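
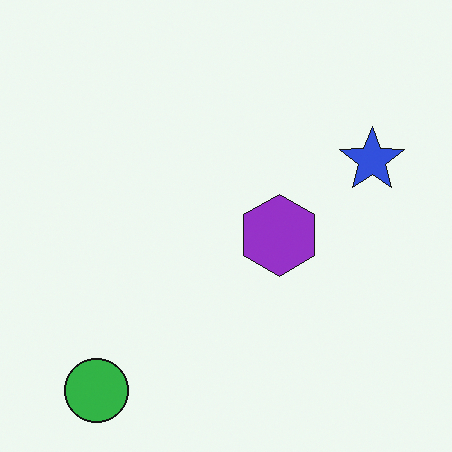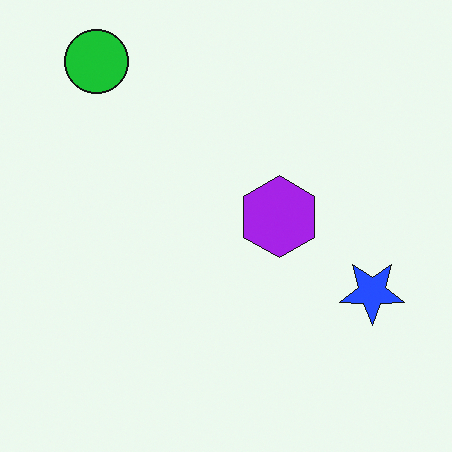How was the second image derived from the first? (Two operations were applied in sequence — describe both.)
It was slightly oversaturated, then flipped vertically (top ↔ bottom).

All colors are more vivid — a global saturation change. The green circle is in the bottom-left of the first image and the top-left of the second — shapes on opposite sides of the horizontal midline have swapped in a mirror flip.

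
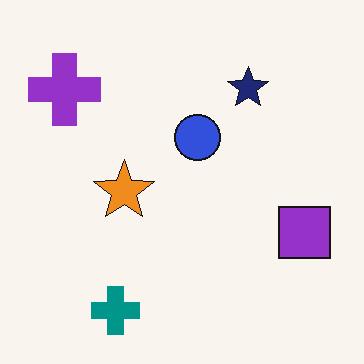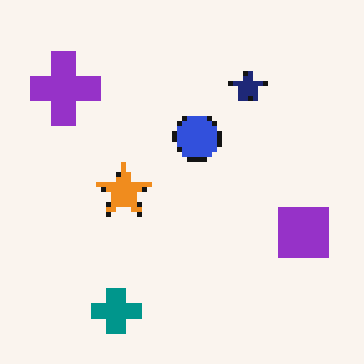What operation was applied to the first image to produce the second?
It was lightly pixelated (a mild mosaic effect).

Shapes are reduced to large square blocks; fine edges and outlines are lost — a downscale-then-upscale (mosaic) effect.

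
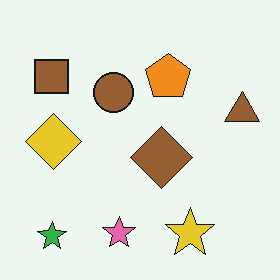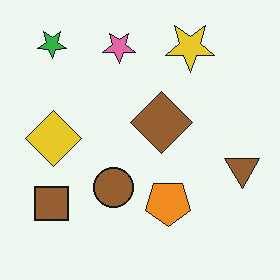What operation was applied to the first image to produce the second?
The image was flipped vertically (top ↔ bottom).

The green star is in the bottom-left of the first image and the top-left of the second — shapes on opposite sides of the horizontal midline have swapped in a mirror flip.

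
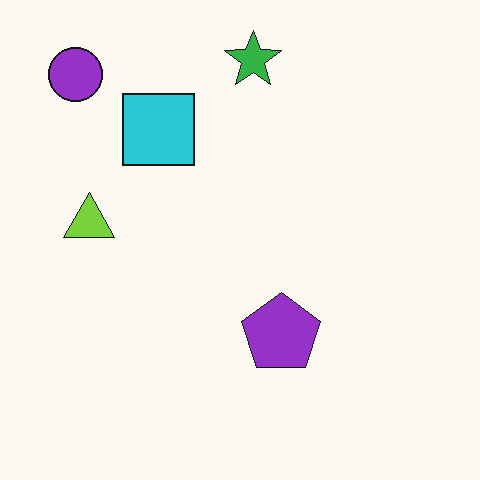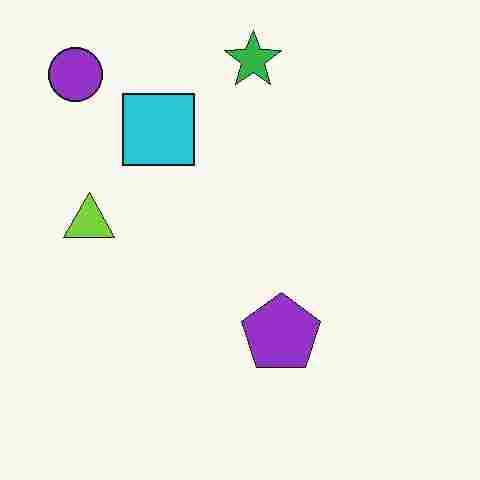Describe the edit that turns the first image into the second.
Degraded with heavy JPEG compression.

Blocky 8×8 compression artifacts appear around shape edges and the flat background shows ringing — characteristic JPEG degradation.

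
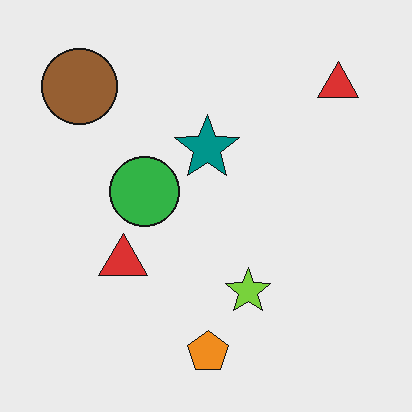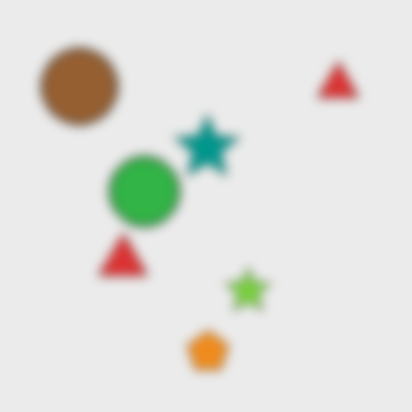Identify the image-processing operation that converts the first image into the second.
The second image is the first strongly gaussian-blurred.

Shape edges and outlines are uniformly softened across the whole image.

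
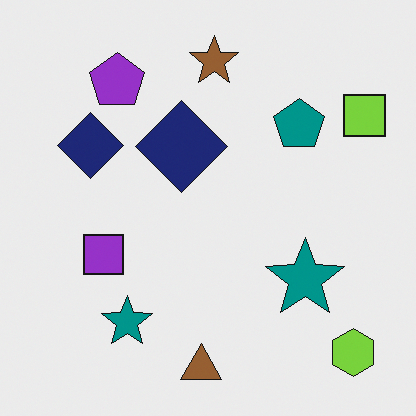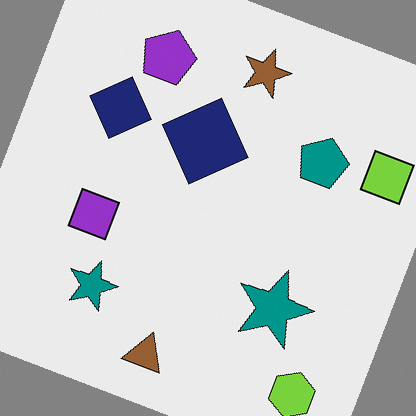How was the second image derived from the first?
The image was rotated clockwise by a clearly visible amount.

Every shape is tilted by the same angle and the image corners show triangular fill wedges — a whole-image rotation by a non-right angle.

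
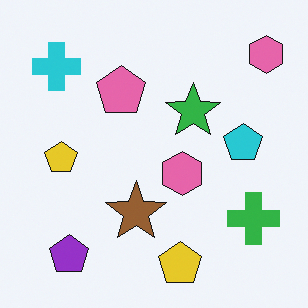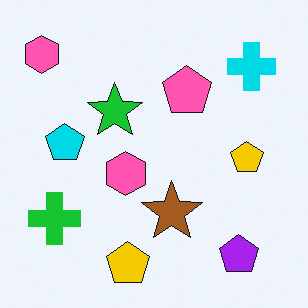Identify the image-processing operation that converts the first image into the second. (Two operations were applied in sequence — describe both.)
The image was slightly oversaturated, then flipped horizontally (left ↔ right).

All colors are more vivid — a global saturation change. The green cross is in the bottom-right of the first image and the bottom-left of the second — shapes on opposite sides of the vertical midline have swapped in a mirror flip.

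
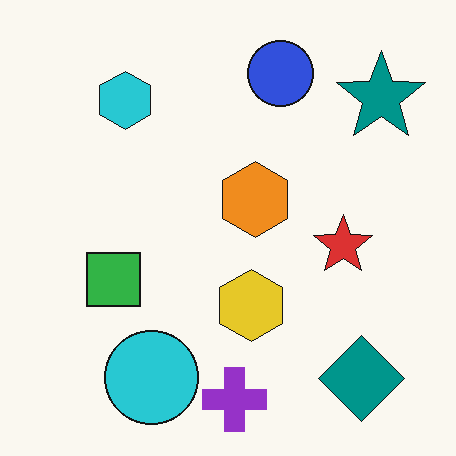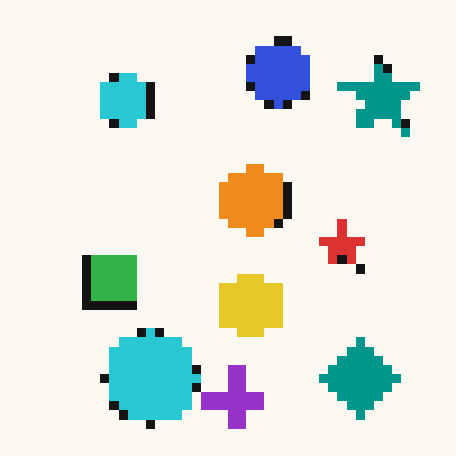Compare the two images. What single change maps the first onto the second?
It was heavily pixelated into large blocks.

Shapes are reduced to large square blocks; fine edges and outlines are lost — a downscale-then-upscale (mosaic) effect.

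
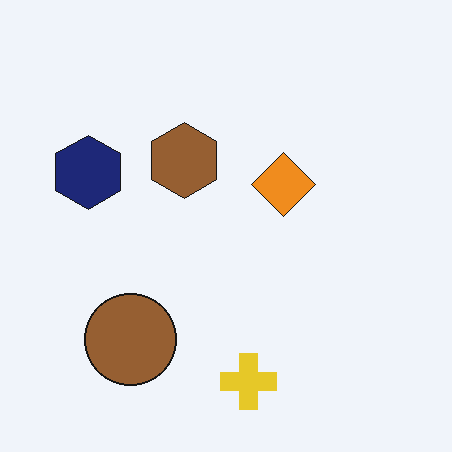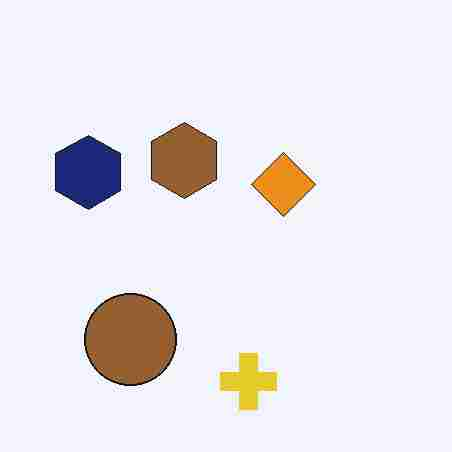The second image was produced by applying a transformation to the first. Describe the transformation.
It was degraded with heavy JPEG compression.

Blocky 8×8 compression artifacts appear around shape edges and the flat background shows ringing — characteristic JPEG degradation.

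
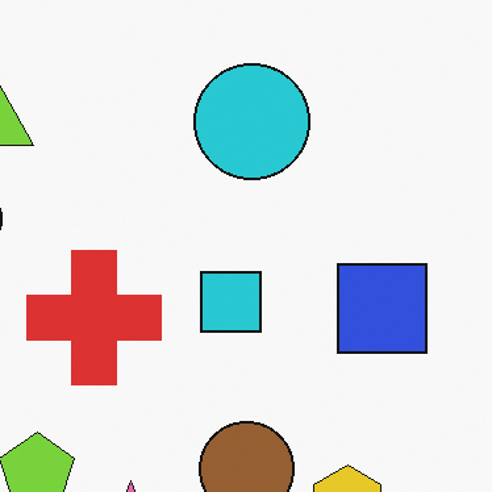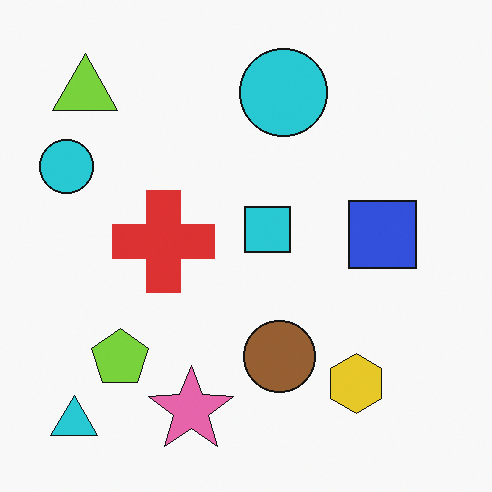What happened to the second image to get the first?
The transformation is: cropped to a modestly smaller region and rescaled.

The visible shapes are larger and the field of view is narrower; shapes near the original edges may be partly or wholly outside the frame — a crop-and-rescale.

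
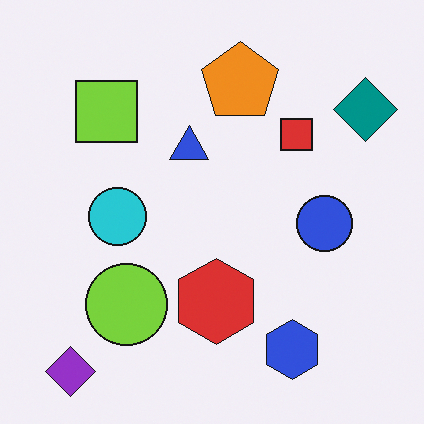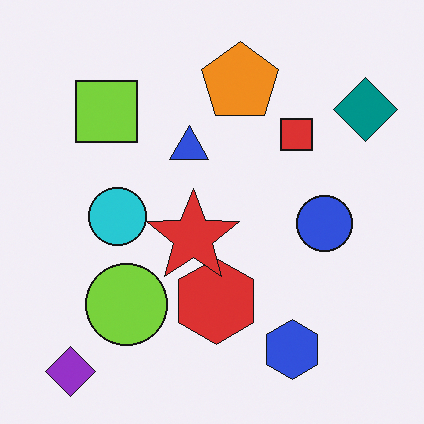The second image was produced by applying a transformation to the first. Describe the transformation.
Overlaid with an additional red star.

A red star appears in the second image that is absent from the first.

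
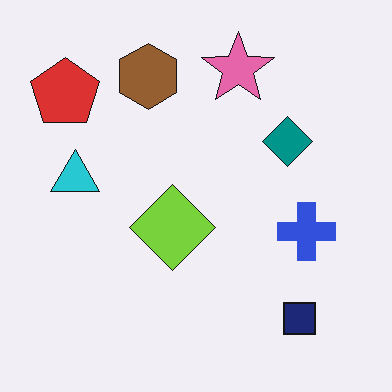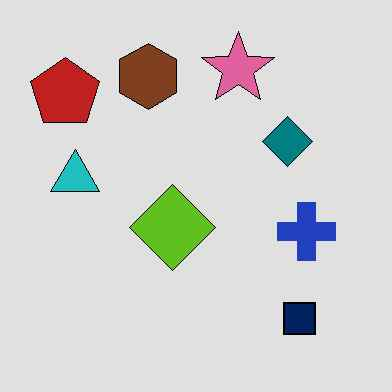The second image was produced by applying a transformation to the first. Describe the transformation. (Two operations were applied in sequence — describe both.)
The image was posterized to a reduced palette, then JPEG-compressed with visible artifacts.

Each flat color has snapped to a coarser quantized level — most visibly, the near-white background has dropped to a flat grey. Blocky 8×8 compression artifacts appear around shape edges and the flat background shows ringing — characteristic JPEG degradation.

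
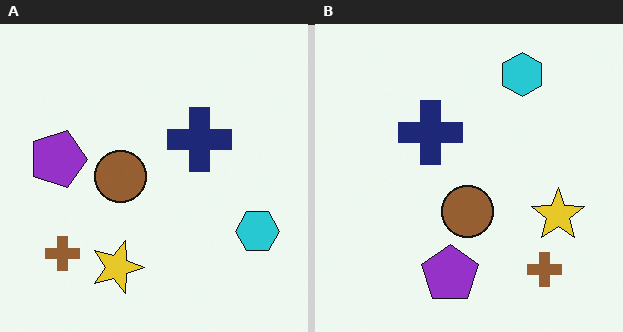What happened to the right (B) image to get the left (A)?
The left (A) image is the right (B) rotated 90° clockwise.

The brown cross sits in the bottom-right of the right (B) image and the bottom-left of the left (A) — consistent with a whole-image 90° clockwise rotation.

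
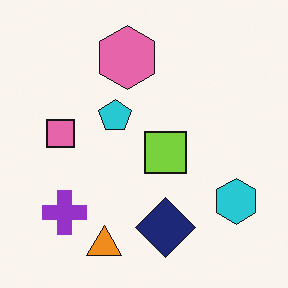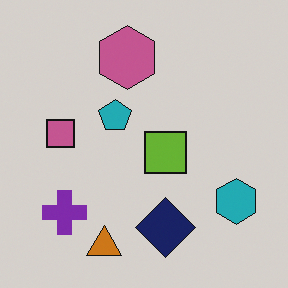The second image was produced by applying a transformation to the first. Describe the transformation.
It was slightly darkened.

Every pixel — background and shapes alike — is uniformly darkened.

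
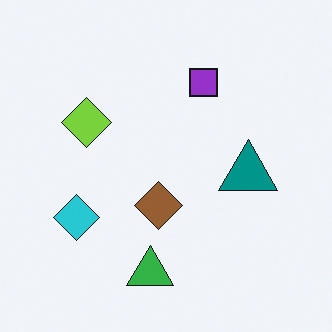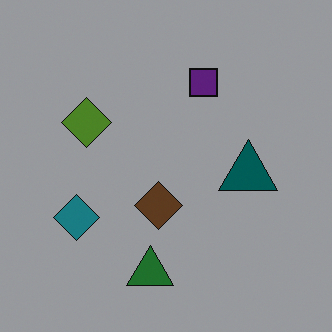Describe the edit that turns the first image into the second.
The second image is the first noticeably darkened.

Every pixel — background and shapes alike — is uniformly darkened.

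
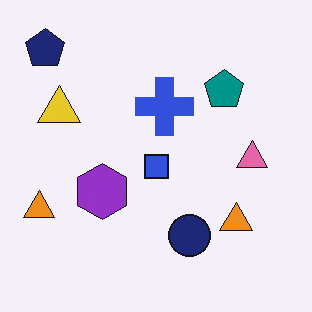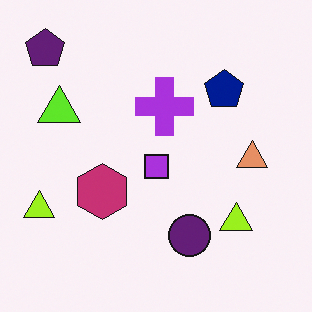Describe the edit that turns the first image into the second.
It was hue-shifted slightly.

Every shape's color has rotated by the same amount around the hue wheel — a uniform hue shift.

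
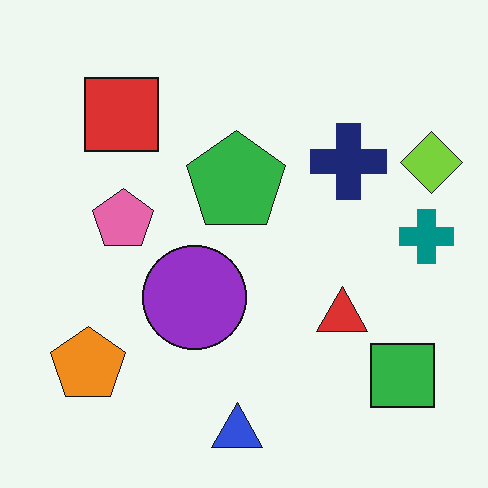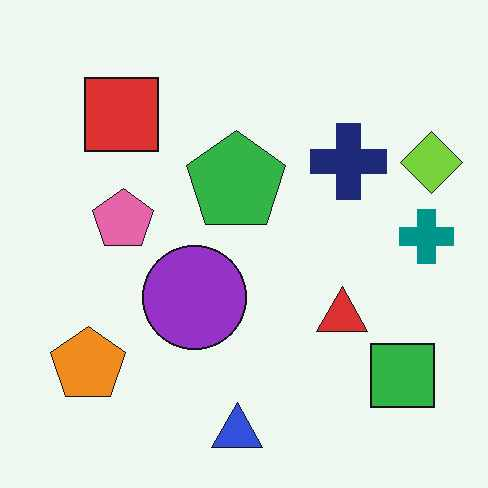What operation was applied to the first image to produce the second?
The second image is the first JPEG-compressed with visible artifacts.

Blocky 8×8 compression artifacts appear around shape edges and the flat background shows ringing — characteristic JPEG degradation.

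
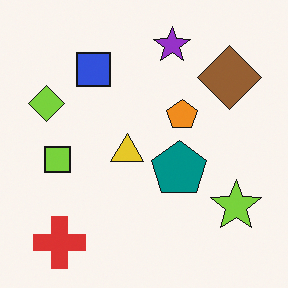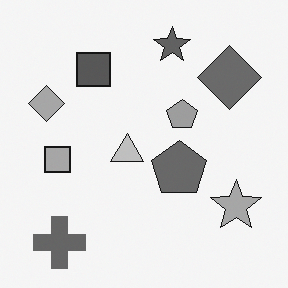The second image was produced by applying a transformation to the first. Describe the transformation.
The image was converted to grayscale.

All color is removed — every shape is now a shade of grey.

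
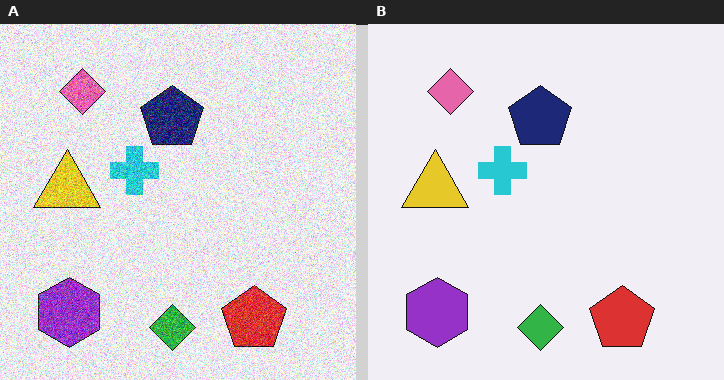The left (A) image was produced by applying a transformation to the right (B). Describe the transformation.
Degraded with heavy additive noise.

Random speckle covers the whole image, including the flat background.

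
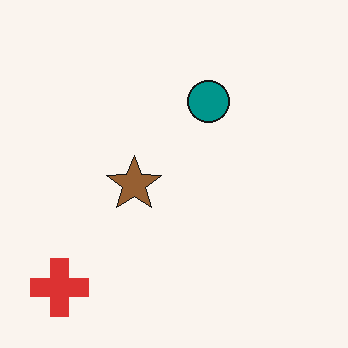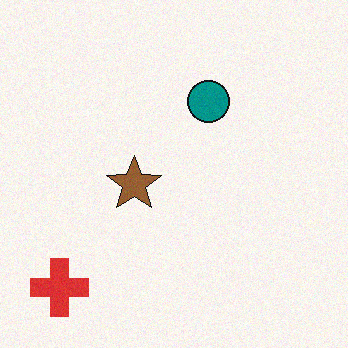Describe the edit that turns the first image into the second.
The second image is the first degraded with a light layer of grain.

Random speckle covers the whole image, including the flat background.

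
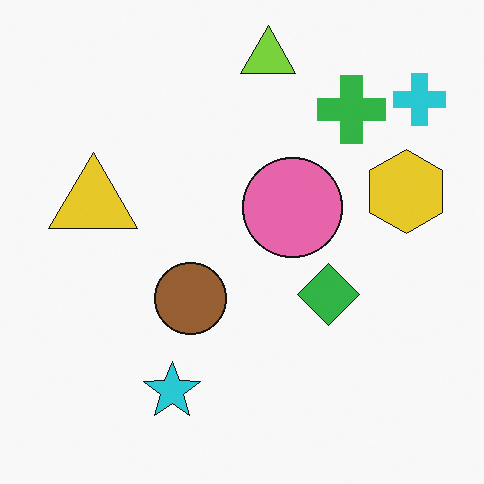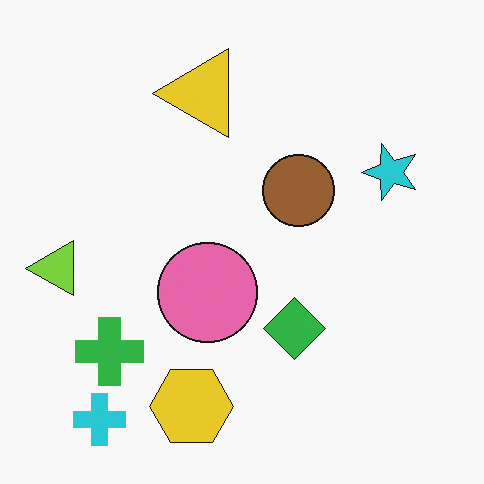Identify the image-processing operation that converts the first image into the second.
The transformation is: transposed (reflected across the top-left ↔ bottom-right diagonal).

Shapes have swapped their row and column positions — what was in the top-right is now in the bottom-left — a diagonal reflection.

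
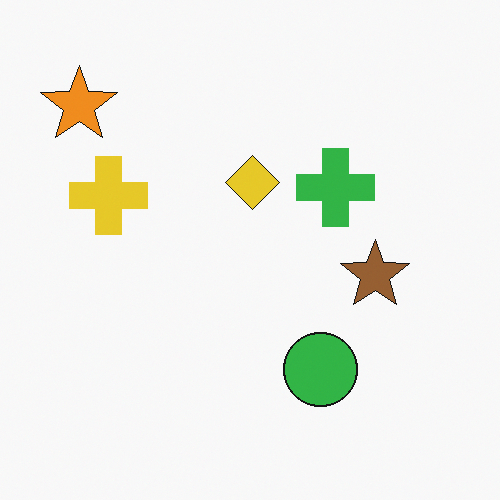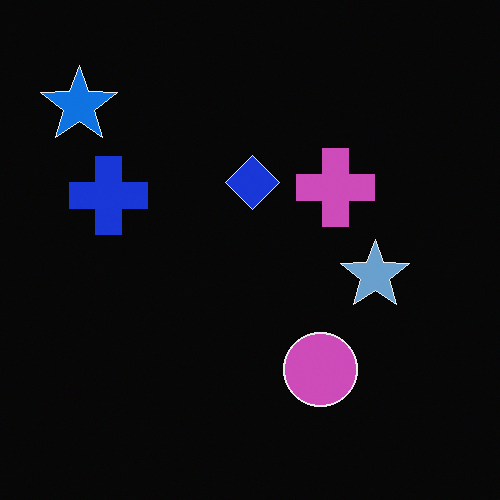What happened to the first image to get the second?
The transformation is: color-inverted (negative).

The light background has become dark and every shape's color is its complement — a photographic negative.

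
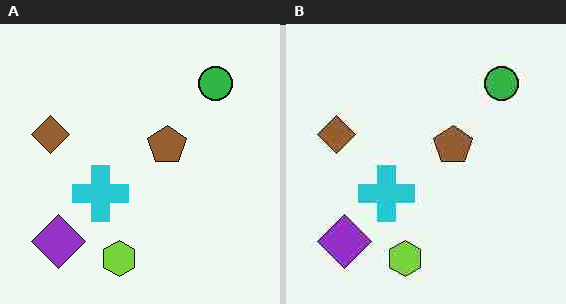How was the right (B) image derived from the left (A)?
It was degraded with heavy JPEG compression.

Blocky 8×8 compression artifacts appear around shape edges and the flat background shows ringing — characteristic JPEG degradation.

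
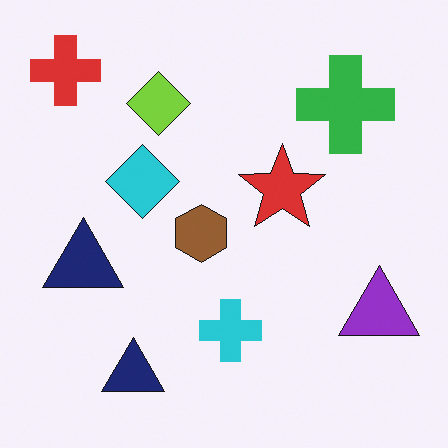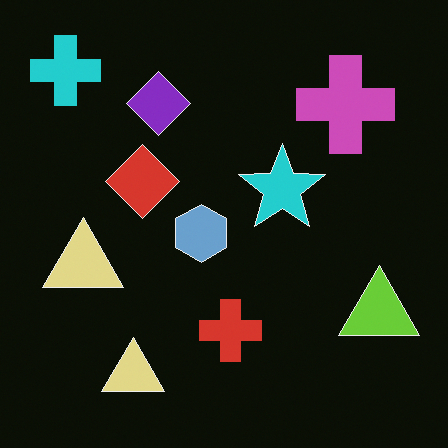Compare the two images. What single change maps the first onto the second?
The transformation is: color-inverted (negative).

The light background has become dark and every shape's color is its complement — a photographic negative.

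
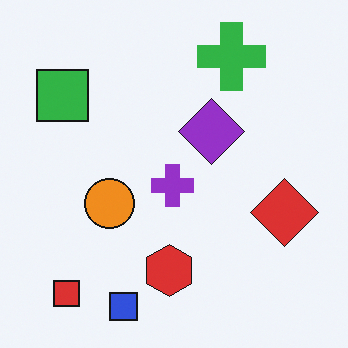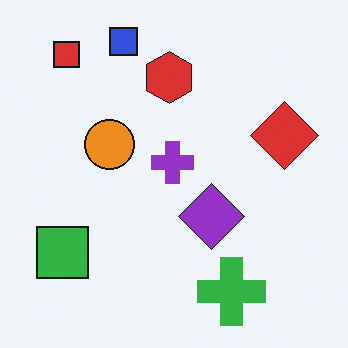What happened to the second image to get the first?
This is the original image flipped vertically (top ↔ bottom).

The blue square is in the top of the second image and the bottom of the first — shapes on opposite sides of the horizontal midline have swapped in a mirror flip.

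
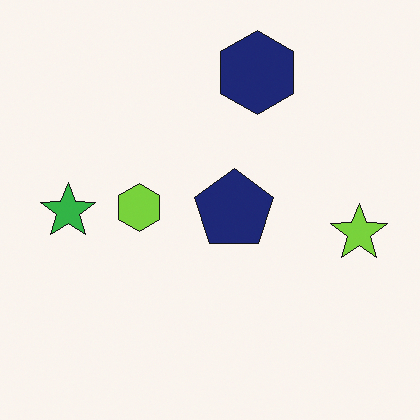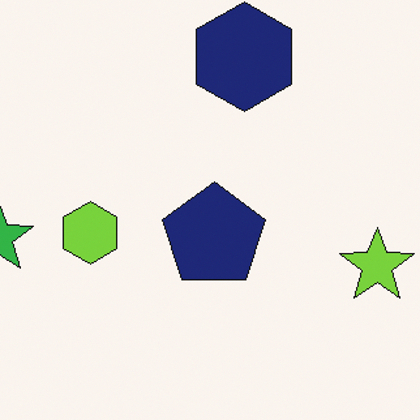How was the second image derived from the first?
The image was cropped slightly and scaled back up.

The visible shapes are larger and the field of view is narrower; shapes near the original edges may be partly or wholly outside the frame — a crop-and-rescale.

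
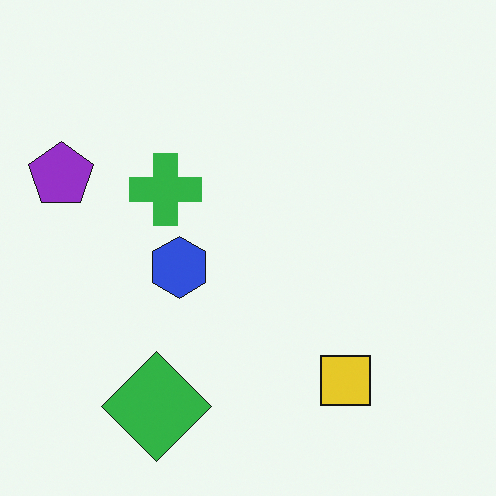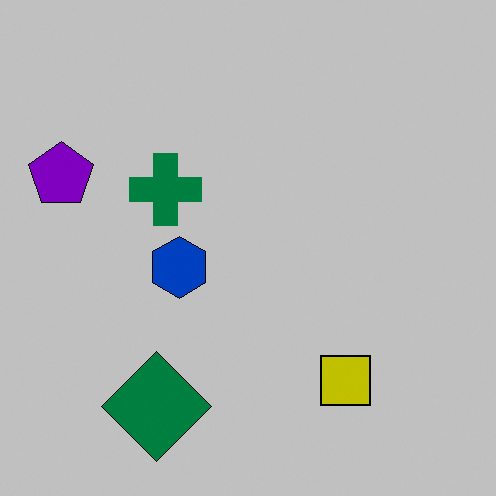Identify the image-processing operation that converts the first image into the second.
The image was aggressively posterized.

Each flat color has snapped to a coarser quantized level — most visibly, the near-white background has dropped to a flat grey.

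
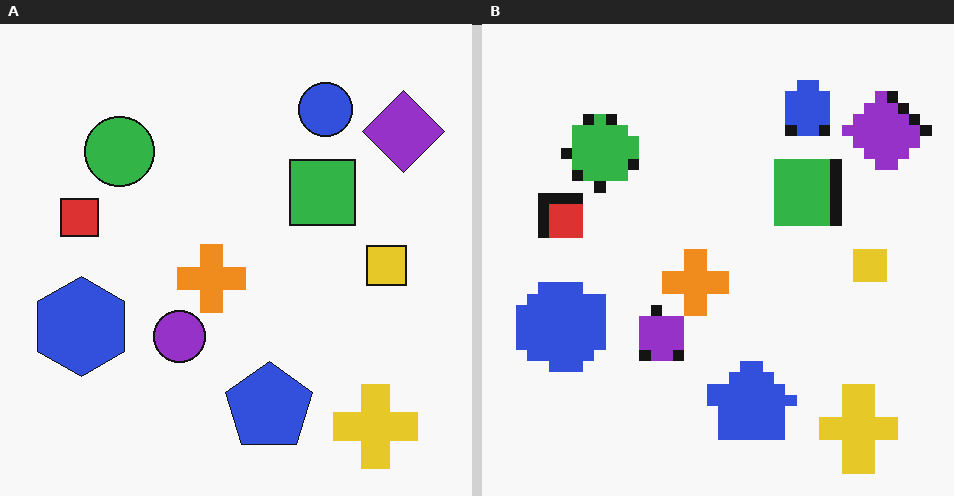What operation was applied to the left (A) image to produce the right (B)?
The image was coarsely pixelated.

Shapes are reduced to large square blocks; fine edges and outlines are lost — a downscale-then-upscale (mosaic) effect.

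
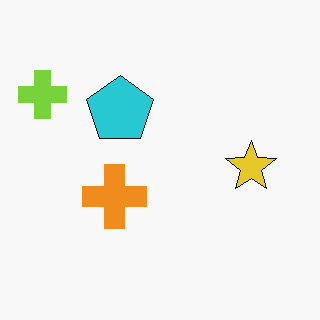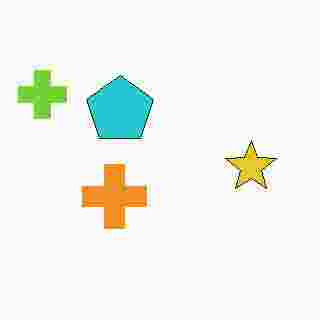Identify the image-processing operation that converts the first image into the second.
The transformation is: heavily JPEG-compressed with obvious blocking artifacts.

Blocky 8×8 compression artifacts appear around shape edges and the flat background shows ringing — characteristic JPEG degradation.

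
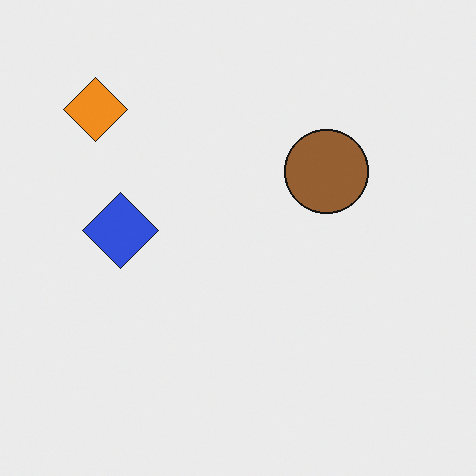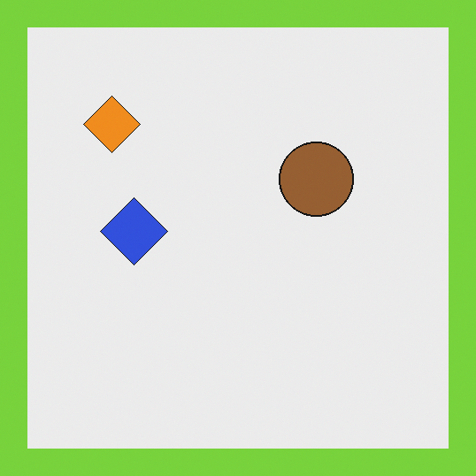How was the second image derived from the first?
The transformation is: framed with a lime border.

A solid lime frame runs around the edge of the second image, with the content slightly shrunk inside it.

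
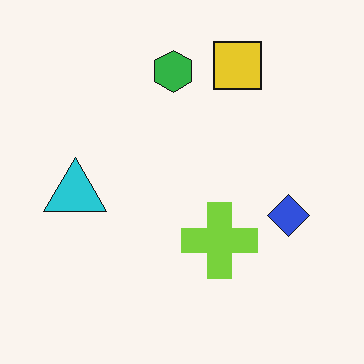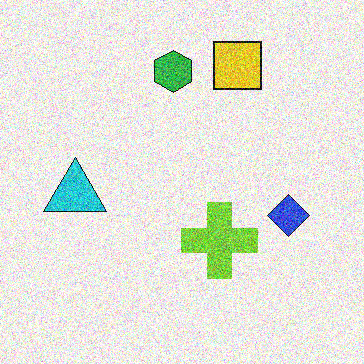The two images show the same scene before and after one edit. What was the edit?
The transformation is: degraded with heavy additive noise.

Random speckle covers the whole image, including the flat background.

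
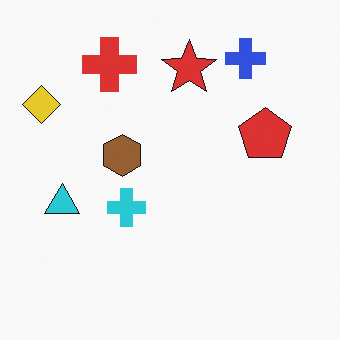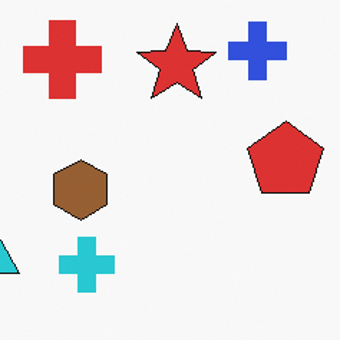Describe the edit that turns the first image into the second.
The image was cropped slightly and scaled back up.

The visible shapes are larger and the field of view is narrower; shapes near the original edges may be partly or wholly outside the frame — a crop-and-rescale.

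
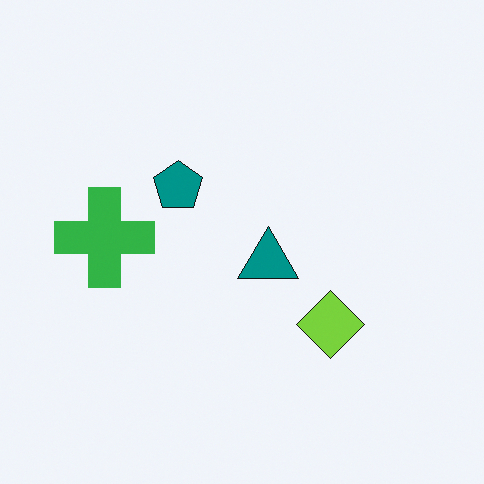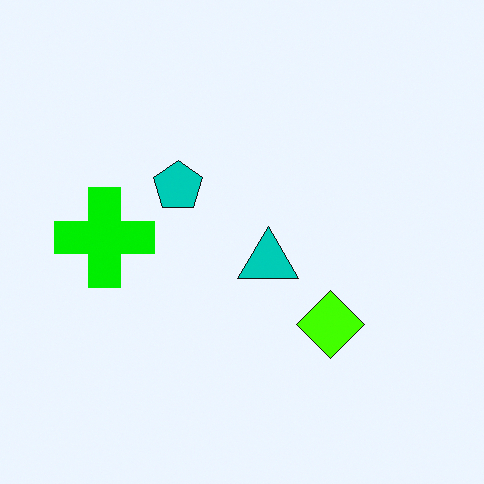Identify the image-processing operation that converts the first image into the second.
The image was heavily oversaturated.

All colors are more vivid — a global saturation change.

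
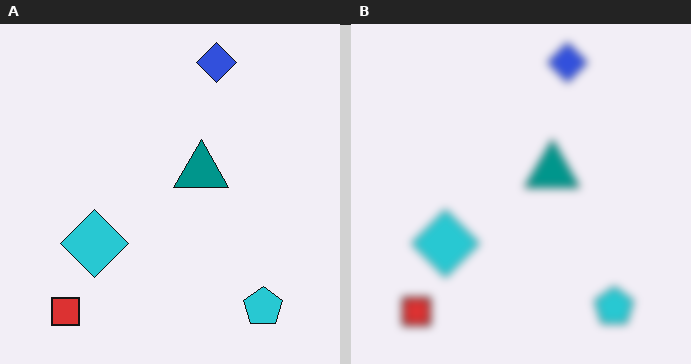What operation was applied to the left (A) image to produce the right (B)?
The transformation is: noticeably gaussian-blurred.

Shape edges and outlines are uniformly softened across the whole image.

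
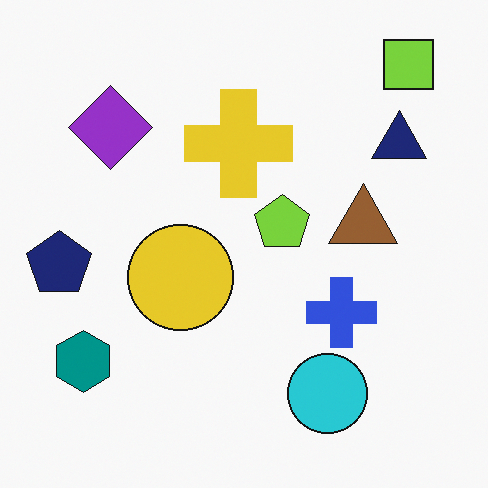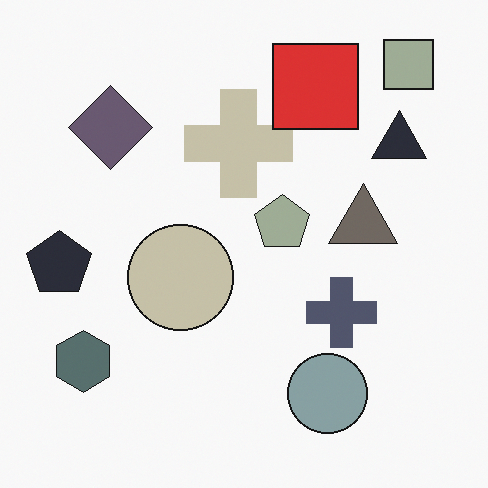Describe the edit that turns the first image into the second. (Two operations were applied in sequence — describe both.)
This is the original image made much more muted (saturation change), then overlaid with an additional red square.

All colors are more muted and greyish — a global saturation change. A red square appears in the second image that is absent from the first.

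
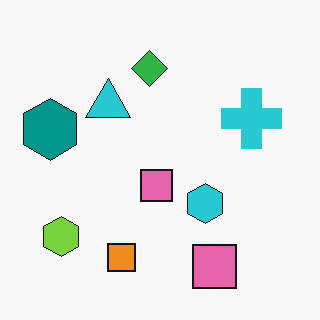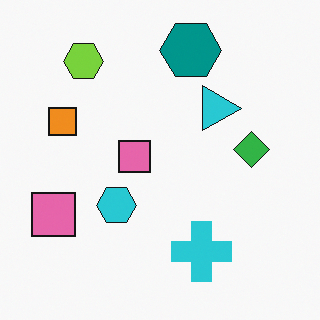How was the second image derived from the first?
This is the original image rotated 90° clockwise.

The lime hexagon sits in the bottom-left of the first image and the top-left of the second — consistent with a whole-image 90° clockwise rotation.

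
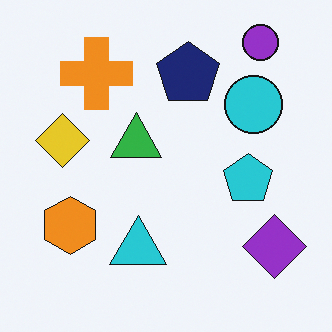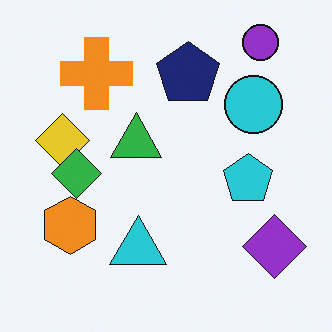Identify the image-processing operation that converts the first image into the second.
The second image is the first overlaid with an additional green diamond.

A green diamond appears in the second image that is absent from the first.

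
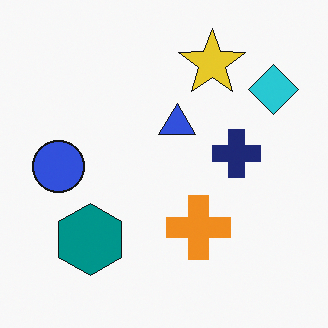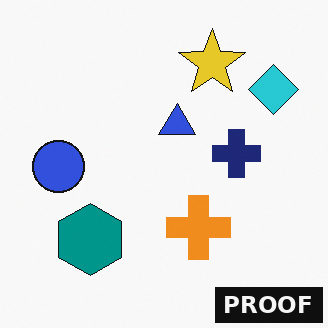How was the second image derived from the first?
Watermarked with the text "PROOF" in the lower-right corner.

A dark label reading "PROOF" appears in the lower-right corner.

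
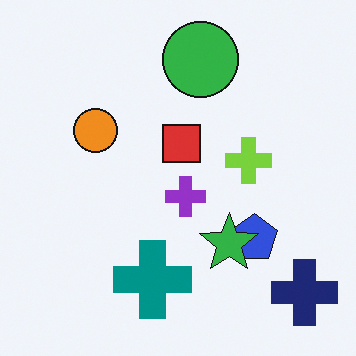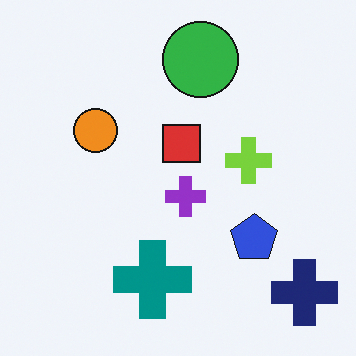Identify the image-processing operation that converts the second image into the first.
Overlaid with an additional green star.

A green star appears in the first image that is absent from the second.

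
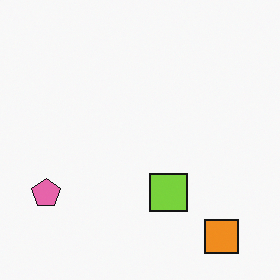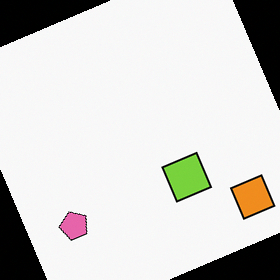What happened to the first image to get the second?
Rotated counter-clockwise by a clearly visible amount.

Every shape is tilted by the same angle and the image corners show triangular fill wedges — a whole-image rotation by a non-right angle.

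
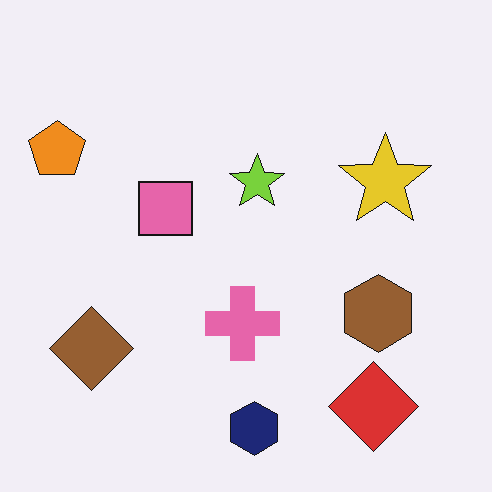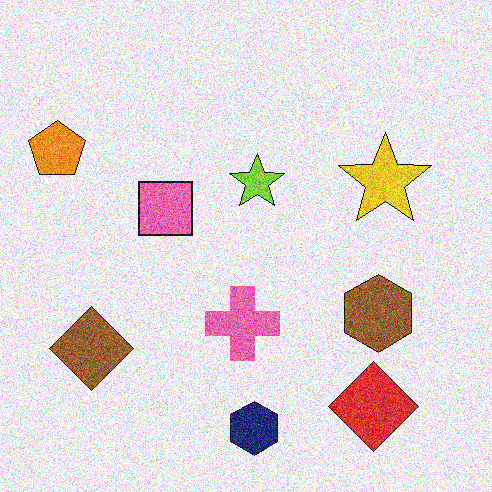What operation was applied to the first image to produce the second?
The image was degraded with heavy additive noise.

Random speckle covers the whole image, including the flat background.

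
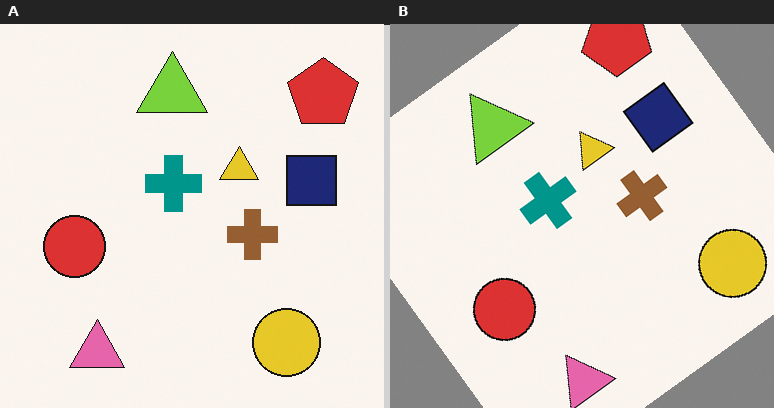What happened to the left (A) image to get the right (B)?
The transformation is: rotated counter-clockwise by a large amount — several tens of degrees.

Every shape is tilted by the same angle and the image corners show triangular fill wedges — a whole-image rotation by a non-right angle.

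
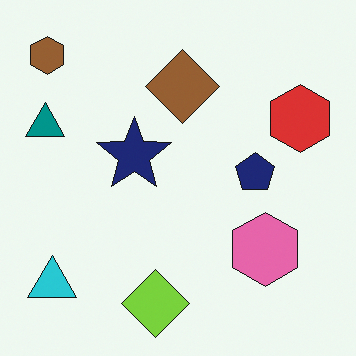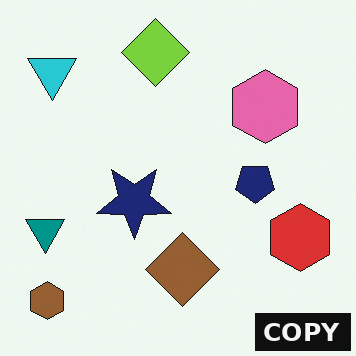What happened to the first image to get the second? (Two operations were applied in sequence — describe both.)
The second image is the first flipped vertically (top ↔ bottom), then watermarked with the text "COPY" in the lower-right corner.

The lime diamond is in the bottom of the first image and the top of the second — shapes on opposite sides of the horizontal midline have swapped in a mirror flip. A dark label reading "COPY" appears in the lower-right corner.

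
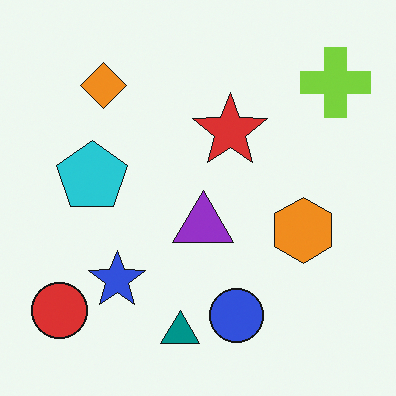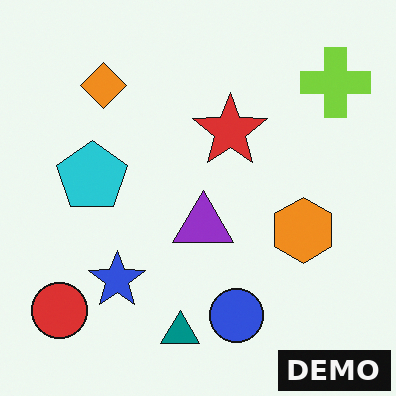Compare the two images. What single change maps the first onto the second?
The image was watermarked with the text "DEMO" in the lower-right corner.

A dark label reading "DEMO" appears in the lower-right corner.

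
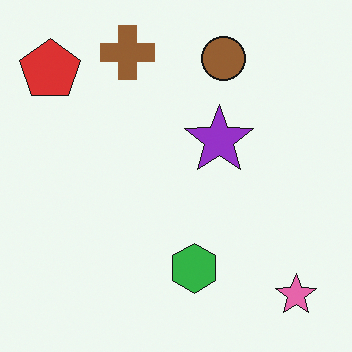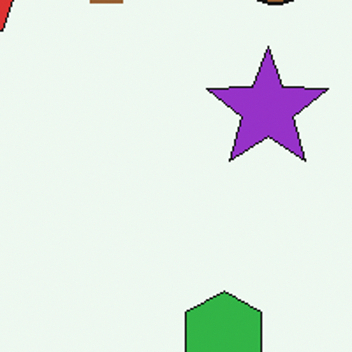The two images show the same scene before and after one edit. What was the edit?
It was cropped to a noticeably smaller region and rescaled.

The visible shapes are larger and the field of view is narrower; shapes near the original edges may be partly or wholly outside the frame — a crop-and-rescale.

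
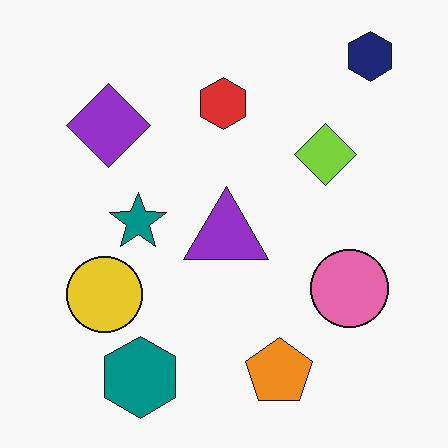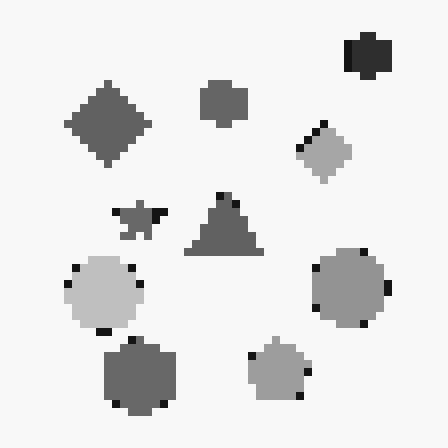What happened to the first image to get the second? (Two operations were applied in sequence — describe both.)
This is the original image converted to grayscale, then moderately pixelated.

All color is removed — every shape is now a shade of grey. Shapes are reduced to large square blocks; fine edges and outlines are lost — a downscale-then-upscale (mosaic) effect.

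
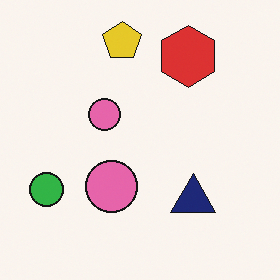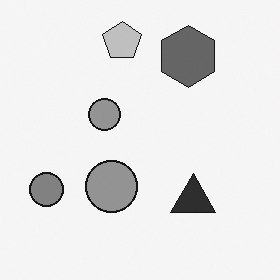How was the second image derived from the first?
The second image is the first converted to grayscale.

All color is removed — every shape is now a shade of grey.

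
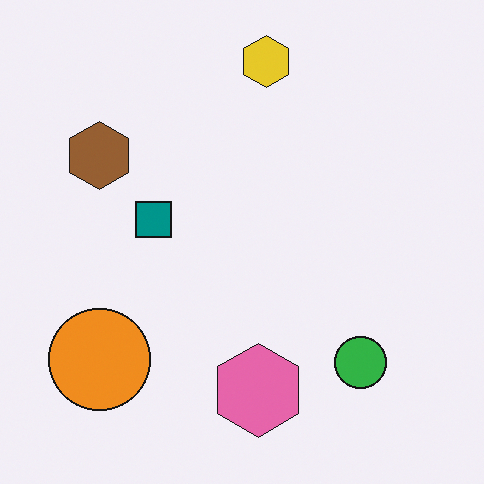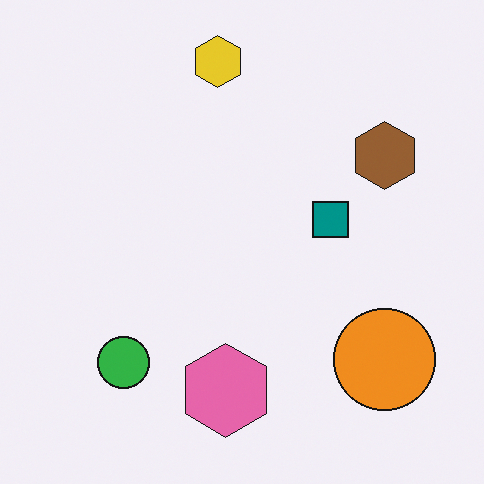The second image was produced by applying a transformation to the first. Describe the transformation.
The second image is the first flipped horizontally (left ↔ right).

The brown hexagon is in the top-left of the first image and the top-right of the second — shapes on opposite sides of the vertical midline have swapped in a mirror flip.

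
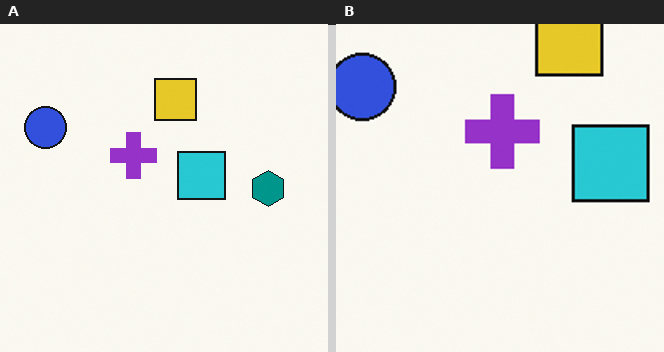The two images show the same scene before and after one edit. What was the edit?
The right (B) image is the left (A) cropped to a modestly smaller region and rescaled.

The visible shapes are larger and the field of view is narrower; shapes near the original edges may be partly or wholly outside the frame — a crop-and-rescale.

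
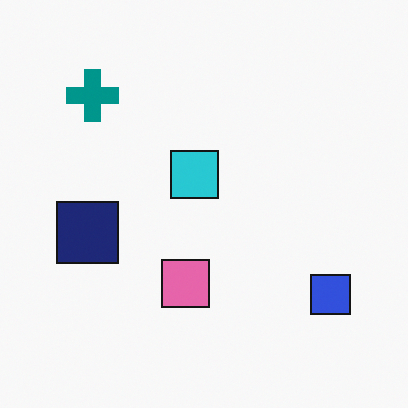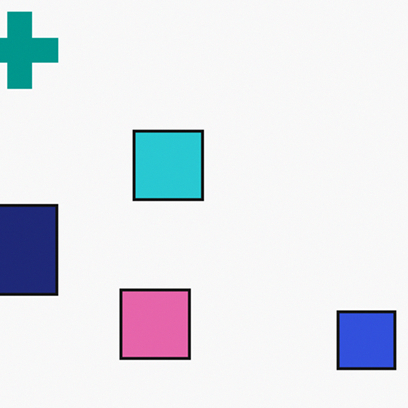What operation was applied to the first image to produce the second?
This is the original image cropped to a modestly smaller region and rescaled.

The visible shapes are larger and the field of view is narrower; shapes near the original edges may be partly or wholly outside the frame — a crop-and-rescale.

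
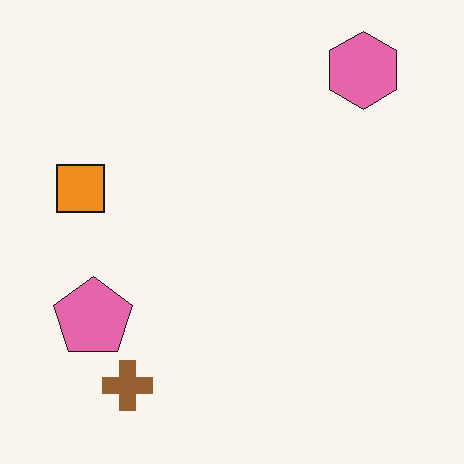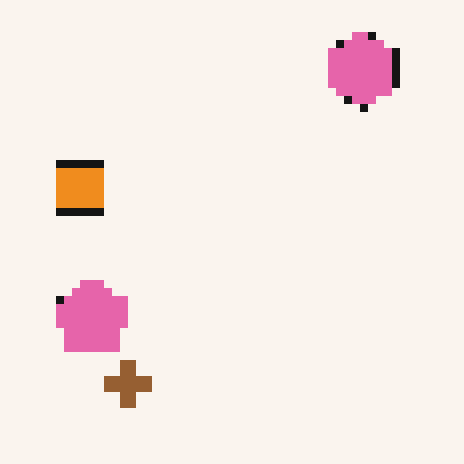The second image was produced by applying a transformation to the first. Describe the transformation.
This is the original image pixelated into visible square blocks.

Shapes are reduced to large square blocks; fine edges and outlines are lost — a downscale-then-upscale (mosaic) effect.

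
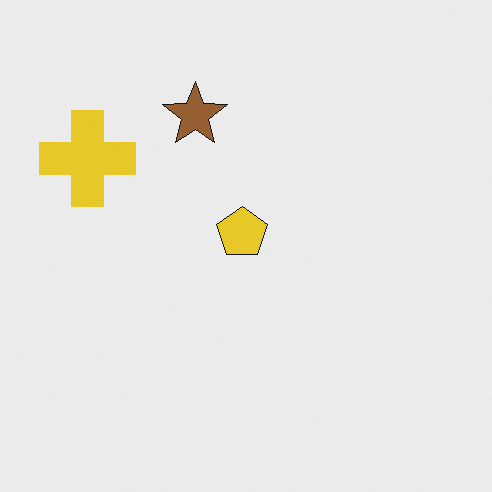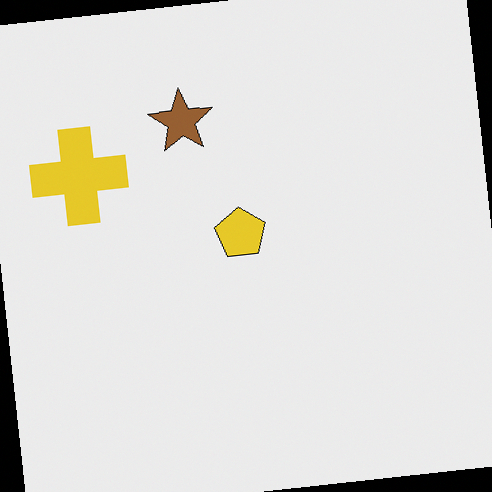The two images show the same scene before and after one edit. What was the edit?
Rotated counter-clockwise by a small amount.

Every shape is tilted by the same angle and the image corners show triangular fill wedges — a whole-image rotation by a non-right angle.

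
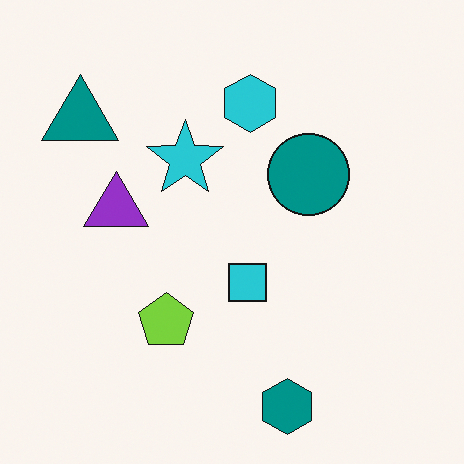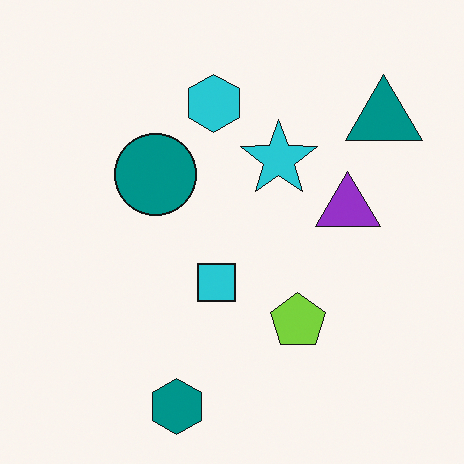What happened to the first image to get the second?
The image was flipped horizontally (left ↔ right).

The teal triangle is in the top-left of the first image and the top-right of the second — shapes on opposite sides of the vertical midline have swapped in a mirror flip.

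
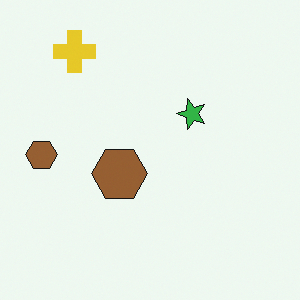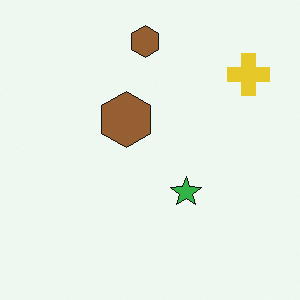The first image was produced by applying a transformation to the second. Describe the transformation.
The transformation is: rotated 90° counter-clockwise.

The yellow cross sits in the top-right of the second image and the top-left of the first — consistent with a whole-image 90° counter-clockwise rotation.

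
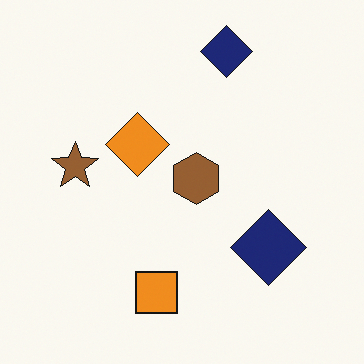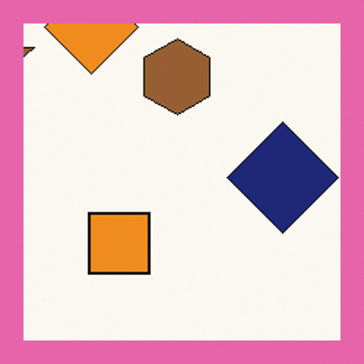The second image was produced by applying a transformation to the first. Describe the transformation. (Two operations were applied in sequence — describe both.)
The second image is the first cropped to a noticeably smaller region and rescaled, then framed with a pink border.

The visible shapes are larger and the field of view is narrower; shapes near the original edges may be partly or wholly outside the frame — a crop-and-rescale. A solid pink frame runs around the edge of the second image, with the content slightly shrunk inside it.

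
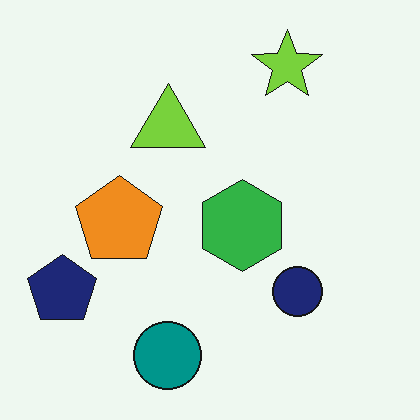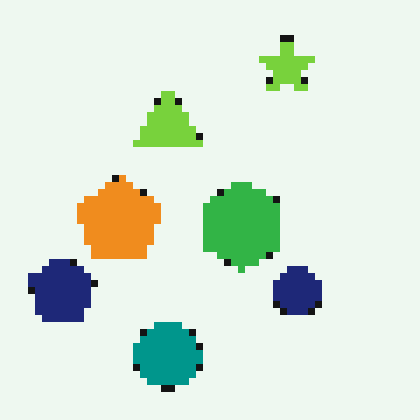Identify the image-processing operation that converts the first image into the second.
It was moderately pixelated.

Shapes are reduced to large square blocks; fine edges and outlines are lost — a downscale-then-upscale (mosaic) effect.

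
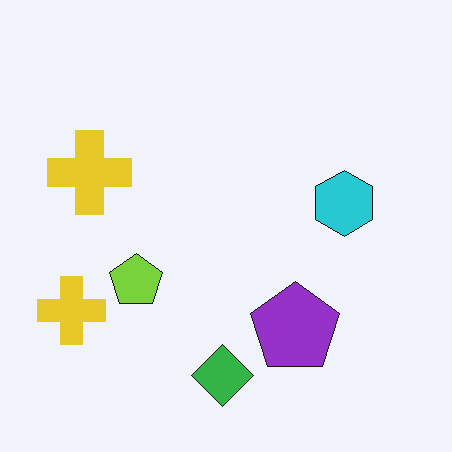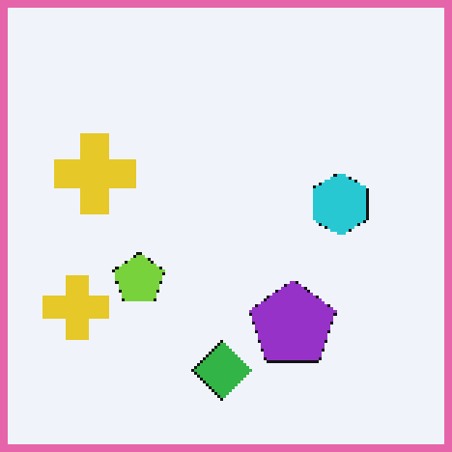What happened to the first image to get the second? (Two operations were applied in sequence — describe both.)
It was lightly pixelated (a mild mosaic effect), then framed with a pink border.

Shapes are reduced to large square blocks; fine edges and outlines are lost — a downscale-then-upscale (mosaic) effect. A solid pink frame runs around the edge of the second image, with the content slightly shrunk inside it.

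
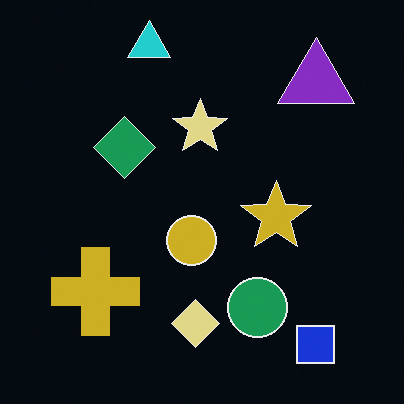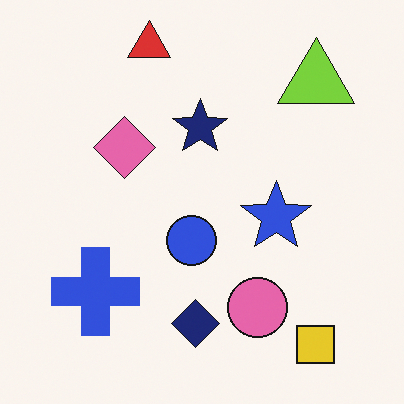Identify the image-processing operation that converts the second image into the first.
The image was color-inverted (negative).

The light background has become dark and every shape's color is its complement — a photographic negative.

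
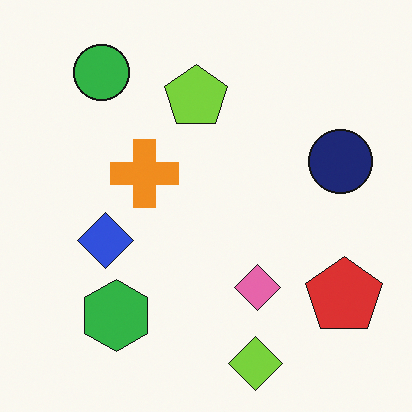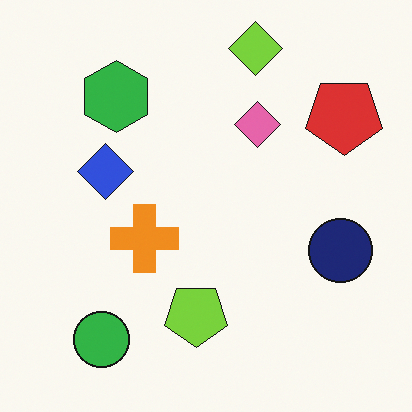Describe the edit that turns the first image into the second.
This is the original image flipped vertically (top ↔ bottom).

The lime diamond is in the bottom of the first image and the top of the second — shapes on opposite sides of the horizontal midline have swapped in a mirror flip.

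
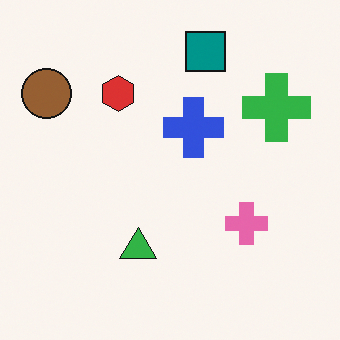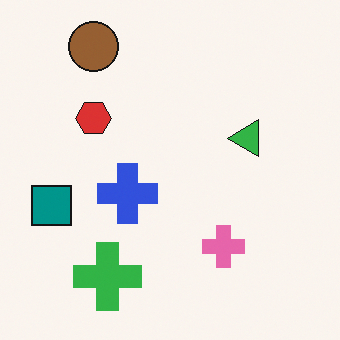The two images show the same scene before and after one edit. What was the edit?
The image was transposed (reflected across the top-left ↔ bottom-right diagonal).

Shapes have swapped their row and column positions — what was in the top-right is now in the bottom-left — a diagonal reflection.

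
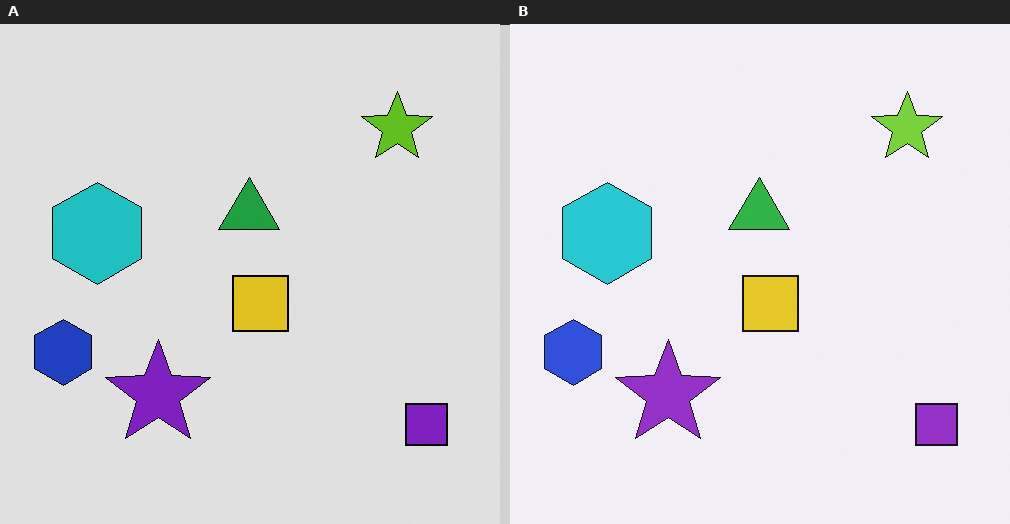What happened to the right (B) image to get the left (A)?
Moderately posterized.

Each flat color has snapped to a coarser quantized level — most visibly, the near-white background has dropped to a flat grey.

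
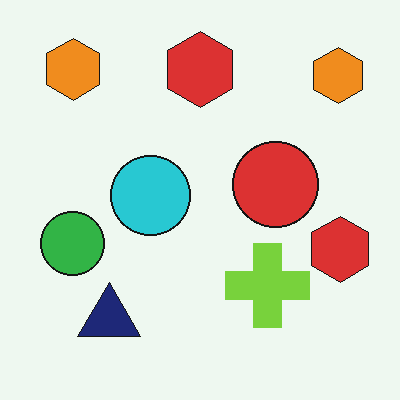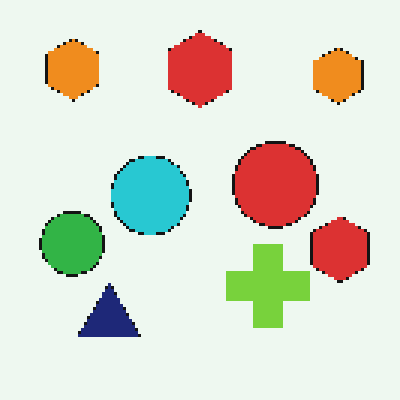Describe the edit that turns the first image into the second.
It was mildly pixelated.

Shapes are reduced to large square blocks; fine edges and outlines are lost — a downscale-then-upscale (mosaic) effect.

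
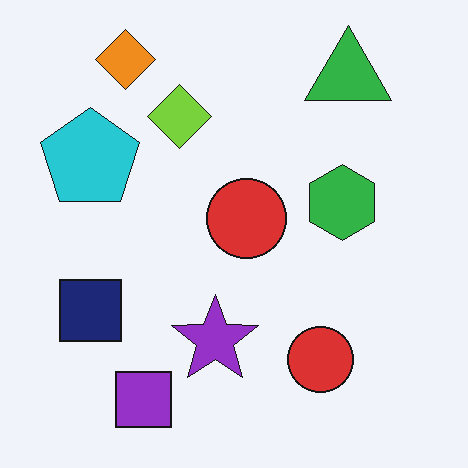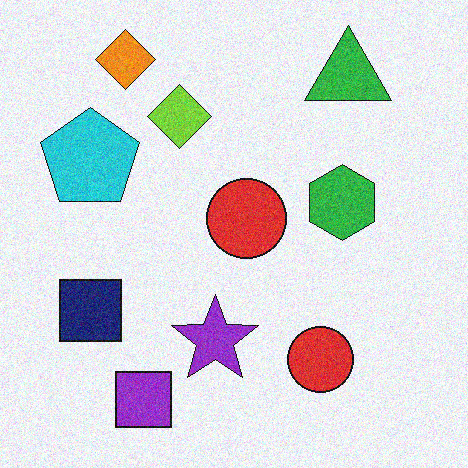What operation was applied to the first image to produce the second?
This is the original image degraded with visible gaussian noise.

Random speckle covers the whole image, including the flat background.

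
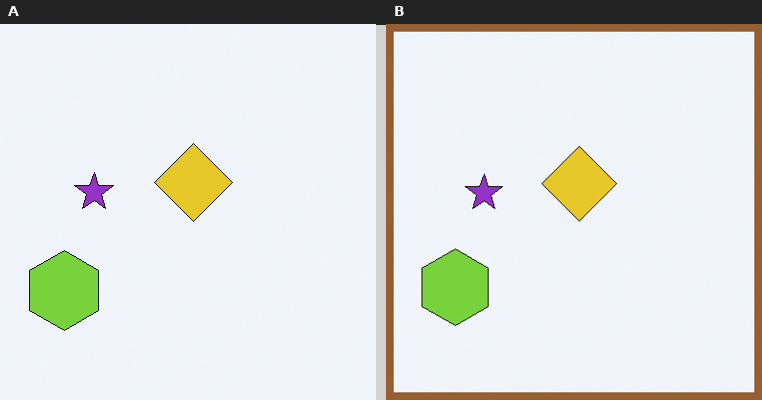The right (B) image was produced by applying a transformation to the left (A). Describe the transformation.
The right (B) image is the left (A) framed with a brown border.

A solid brown frame runs around the edge of the right (B) image, with the content slightly shrunk inside it.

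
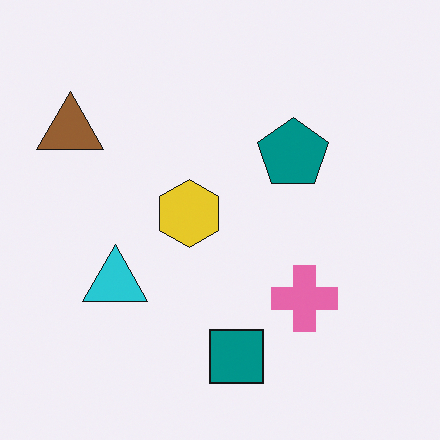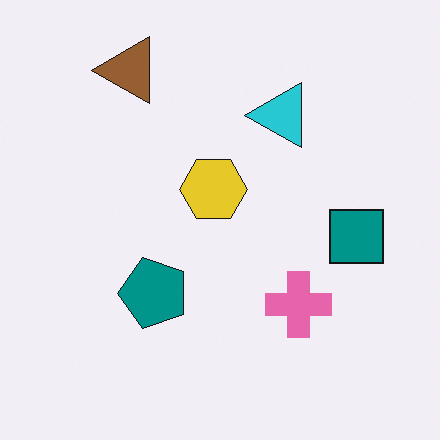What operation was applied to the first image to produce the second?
The image was transposed (reflected across the top-left ↔ bottom-right diagonal).

Shapes have swapped their row and column positions — what was in the top-right is now in the bottom-left — a diagonal reflection.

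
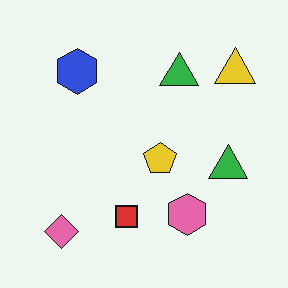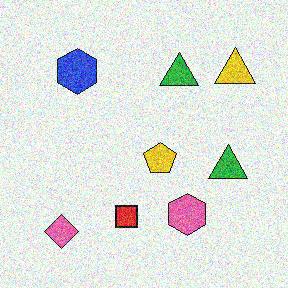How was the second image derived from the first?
The second image is the first degraded with heavy additive noise.

Random speckle covers the whole image, including the flat background.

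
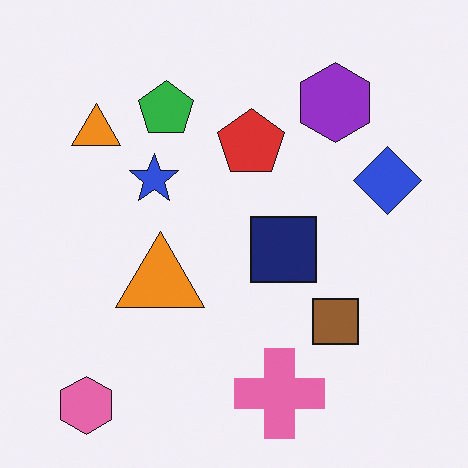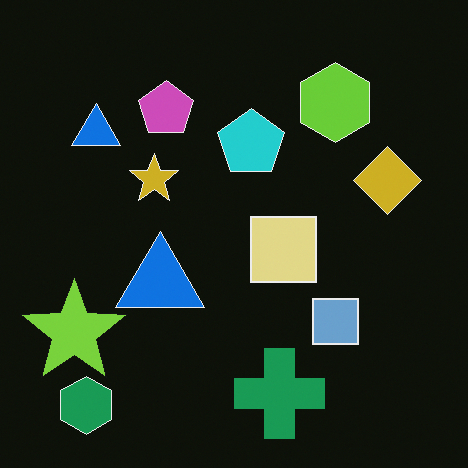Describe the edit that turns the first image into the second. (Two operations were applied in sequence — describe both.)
Color-inverted (negative), then overlaid with an additional lime star.

The light background has become dark and every shape's color is its complement — a photographic negative. A lime star appears in the second image that is absent from the first.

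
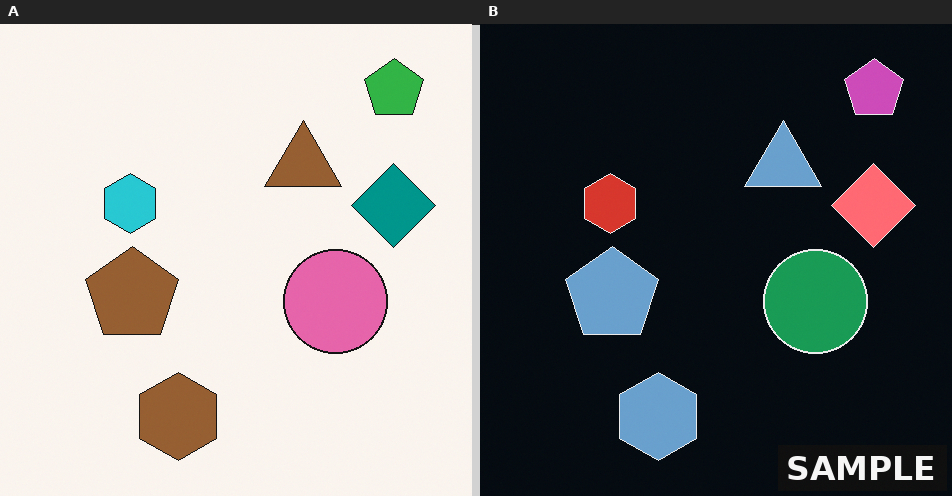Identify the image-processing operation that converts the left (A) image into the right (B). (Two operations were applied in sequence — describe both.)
The transformation is: color-inverted (negative), then watermarked with the text "SAMPLE" in the lower-right corner.

The light background has become dark and every shape's color is its complement — a photographic negative. A dark label reading "SAMPLE" appears in the lower-right corner.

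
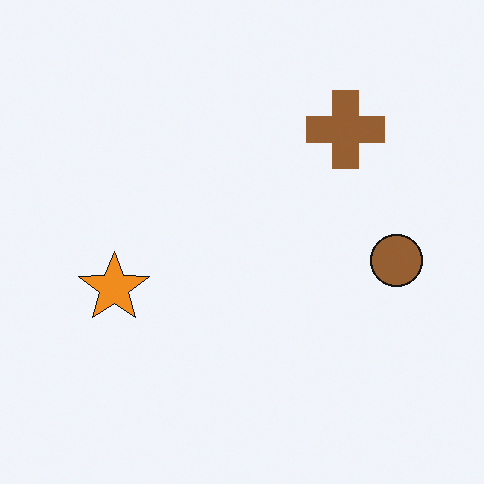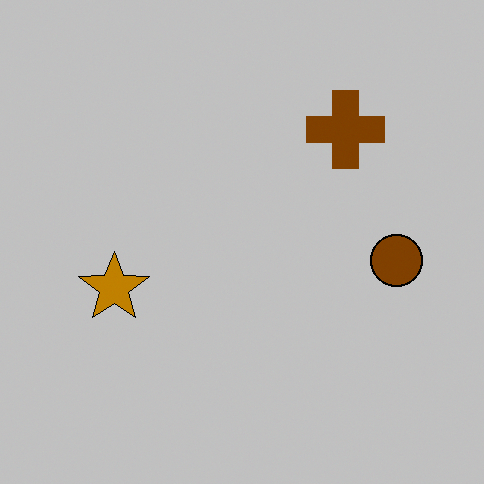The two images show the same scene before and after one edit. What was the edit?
The image was aggressively posterized.

Each flat color has snapped to a coarser quantized level — most visibly, the near-white background has dropped to a flat grey.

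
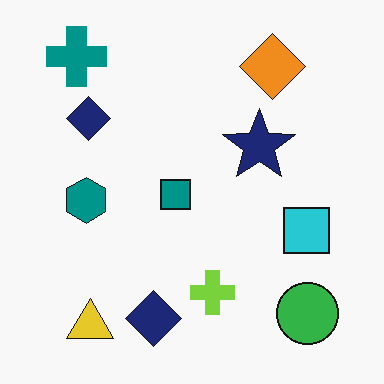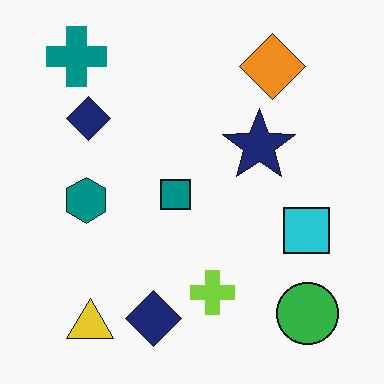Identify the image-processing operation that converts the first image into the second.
The transformation is: JPEG-compressed with visible artifacts.

Blocky 8×8 compression artifacts appear around shape edges and the flat background shows ringing — characteristic JPEG degradation.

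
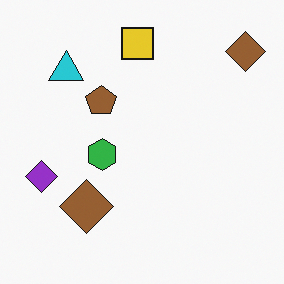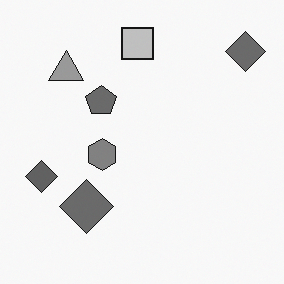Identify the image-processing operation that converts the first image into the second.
This is the original image converted to grayscale.

All color is removed — every shape is now a shade of grey.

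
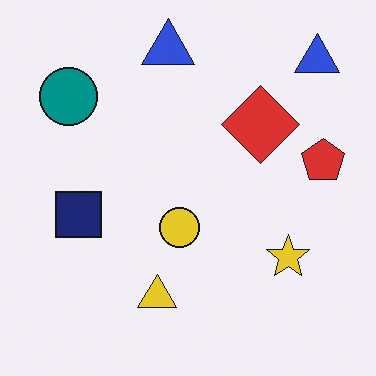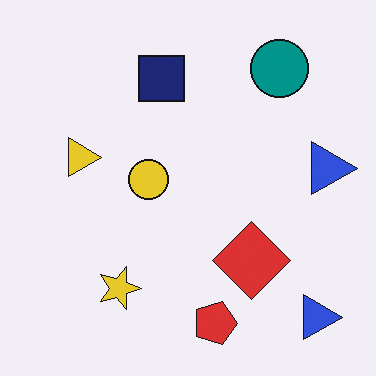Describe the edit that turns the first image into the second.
It was rotated 90° clockwise.

The teal circle sits in the top-left of the first image and the top-right of the second — consistent with a whole-image 90° clockwise rotation.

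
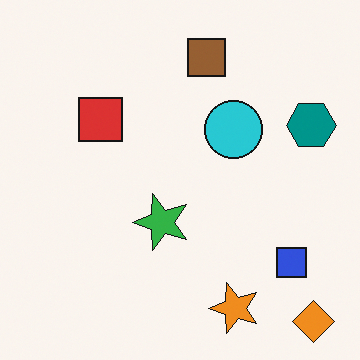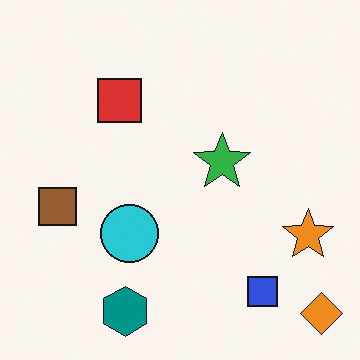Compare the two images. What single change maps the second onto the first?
This is the original image transposed (reflected across the top-left ↔ bottom-right diagonal).

Shapes have swapped their row and column positions — what was in the top-right is now in the bottom-left — a diagonal reflection.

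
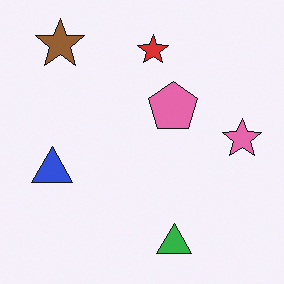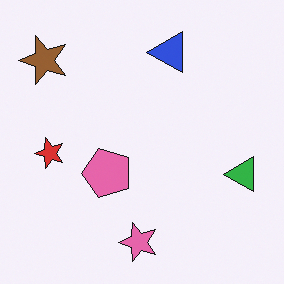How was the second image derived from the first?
It was transposed (reflected across the top-left ↔ bottom-right diagonal).

Shapes have swapped their row and column positions — what was in the top-right is now in the bottom-left — a diagonal reflection.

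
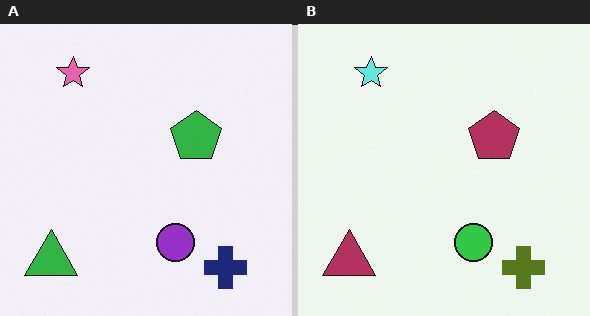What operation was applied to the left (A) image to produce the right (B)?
It was hue-shifted by a large amount.

Every shape's color has rotated by the same amount around the hue wheel — a uniform hue shift.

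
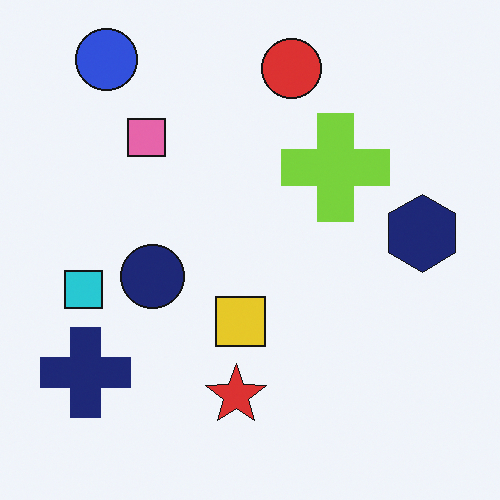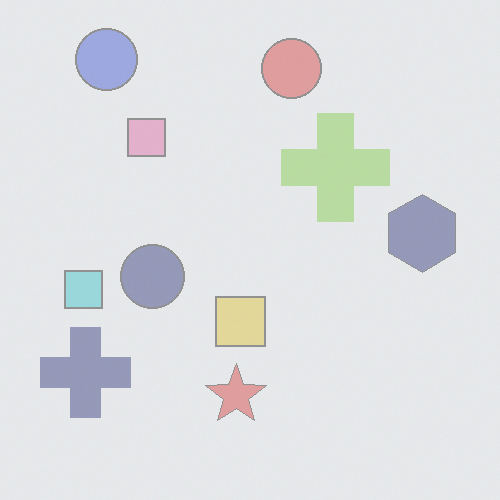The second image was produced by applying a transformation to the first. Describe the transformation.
The second image is the first given much lower contrast.

Tones are pushed toward mid-grey across the whole image — a global contrast change.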